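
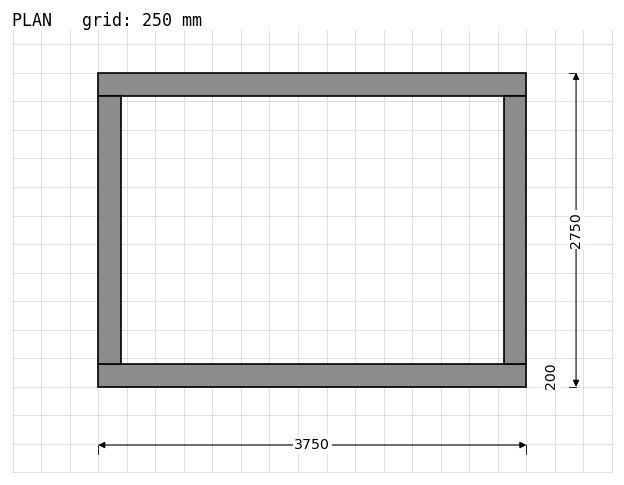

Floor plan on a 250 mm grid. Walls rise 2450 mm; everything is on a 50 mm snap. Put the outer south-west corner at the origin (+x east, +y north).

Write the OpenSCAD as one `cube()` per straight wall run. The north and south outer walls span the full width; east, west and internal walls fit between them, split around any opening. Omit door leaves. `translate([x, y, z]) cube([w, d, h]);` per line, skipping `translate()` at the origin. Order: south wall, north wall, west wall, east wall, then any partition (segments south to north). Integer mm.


cube([3750, 200, 2450]);
translate([0, 2550, 0]) cube([3750, 200, 2450]);
translate([0, 200, 0]) cube([200, 2350, 2450]);
translate([3550, 200, 0]) cube([200, 2350, 2450]);


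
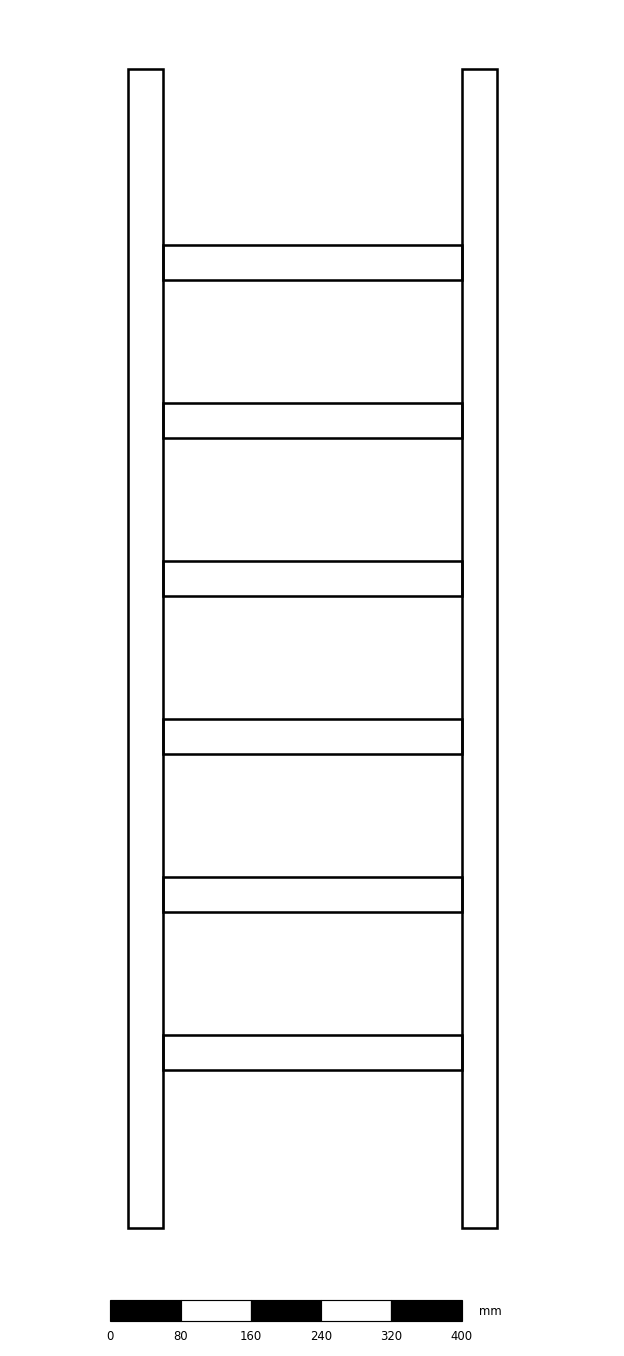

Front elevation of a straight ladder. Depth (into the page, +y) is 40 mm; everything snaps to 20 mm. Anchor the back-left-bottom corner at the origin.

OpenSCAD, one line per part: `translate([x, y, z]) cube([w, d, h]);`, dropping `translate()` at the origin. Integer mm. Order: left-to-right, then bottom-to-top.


cube([40, 40, 1320]);
translate([40, 0, 180]) cube([340, 40, 40]);
translate([40, 0, 360]) cube([340, 40, 40]);
translate([40, 0, 540]) cube([340, 40, 40]);
translate([40, 0, 720]) cube([340, 40, 40]);
translate([40, 0, 900]) cube([340, 40, 40]);
translate([40, 0, 1080]) cube([340, 40, 40]);
translate([380, 0, 0]) cube([40, 40, 1320]);


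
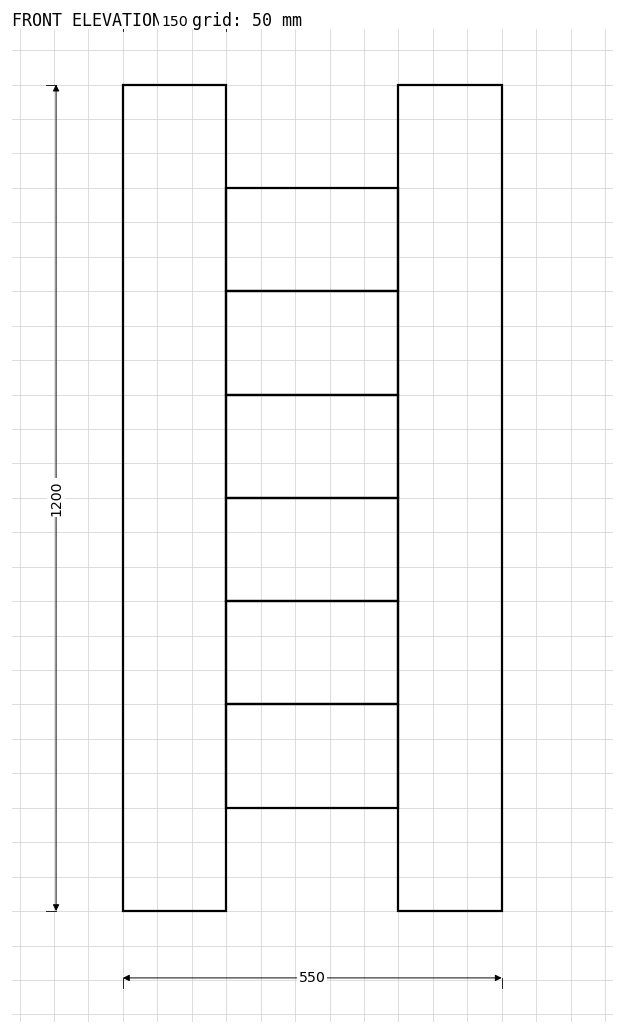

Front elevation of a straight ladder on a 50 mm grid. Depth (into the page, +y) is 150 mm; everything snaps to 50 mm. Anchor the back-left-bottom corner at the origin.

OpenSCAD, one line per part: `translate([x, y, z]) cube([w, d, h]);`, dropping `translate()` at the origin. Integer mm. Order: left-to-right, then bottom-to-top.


cube([150, 150, 1200]);
translate([150, 0, 150]) cube([250, 150, 150]);
translate([150, 0, 300]) cube([250, 150, 150]);
translate([150, 0, 450]) cube([250, 150, 150]);
translate([150, 0, 600]) cube([250, 150, 150]);
translate([150, 0, 750]) cube([250, 150, 150]);
translate([150, 0, 900]) cube([250, 150, 150]);
translate([400, 0, 0]) cube([150, 150, 1200]);


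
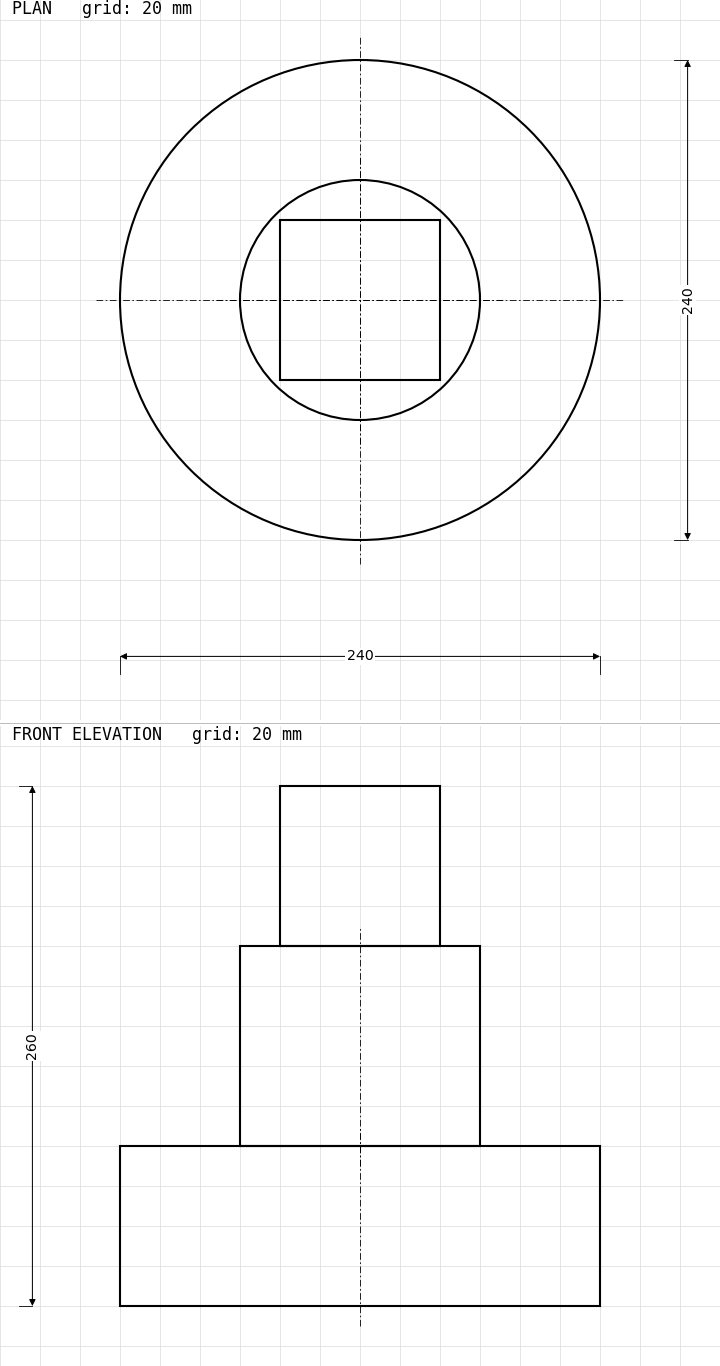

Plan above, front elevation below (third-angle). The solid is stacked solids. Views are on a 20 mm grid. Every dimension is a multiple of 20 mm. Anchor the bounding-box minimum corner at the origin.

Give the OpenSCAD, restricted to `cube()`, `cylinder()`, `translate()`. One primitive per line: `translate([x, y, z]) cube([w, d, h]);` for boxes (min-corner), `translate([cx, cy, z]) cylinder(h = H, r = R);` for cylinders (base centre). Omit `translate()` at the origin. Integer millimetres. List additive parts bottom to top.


translate([120, 120, 0]) cylinder(h = 80, r = 120);
translate([120, 120, 80]) cylinder(h = 100, r = 60);
translate([80, 80, 180]) cube([80, 80, 80]);


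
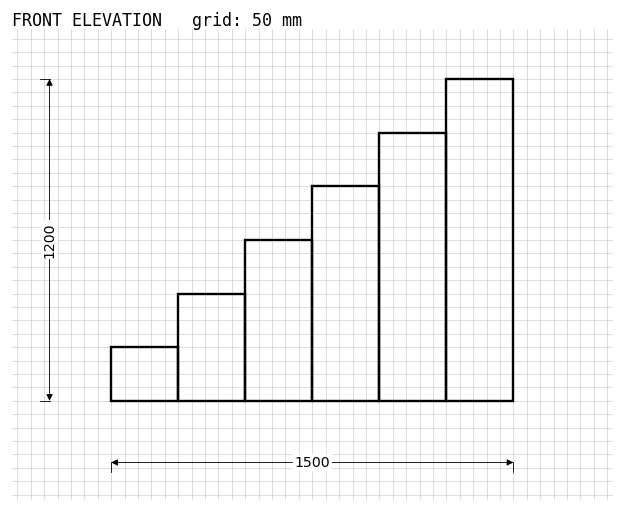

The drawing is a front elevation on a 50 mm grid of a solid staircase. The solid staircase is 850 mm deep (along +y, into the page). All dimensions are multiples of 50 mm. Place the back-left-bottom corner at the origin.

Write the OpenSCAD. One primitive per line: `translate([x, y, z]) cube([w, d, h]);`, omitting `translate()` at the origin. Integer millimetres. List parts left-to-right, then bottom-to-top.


cube([250, 850, 200]);
translate([250, 0, 0]) cube([250, 850, 400]);
translate([500, 0, 0]) cube([250, 850, 600]);
translate([750, 0, 0]) cube([250, 850, 800]);
translate([1000, 0, 0]) cube([250, 850, 1000]);
translate([1250, 0, 0]) cube([250, 850, 1200]);


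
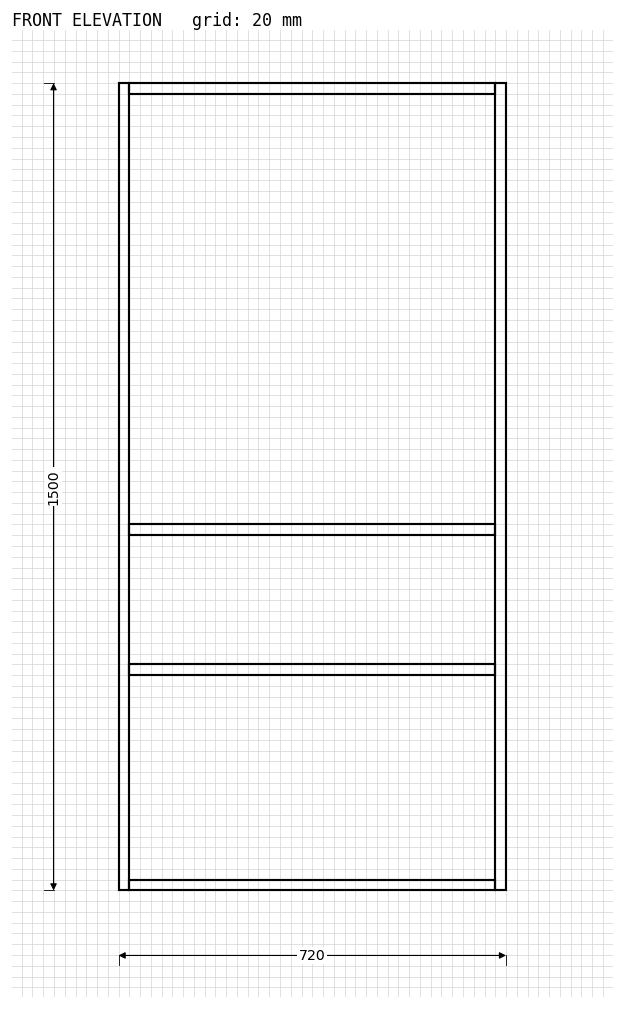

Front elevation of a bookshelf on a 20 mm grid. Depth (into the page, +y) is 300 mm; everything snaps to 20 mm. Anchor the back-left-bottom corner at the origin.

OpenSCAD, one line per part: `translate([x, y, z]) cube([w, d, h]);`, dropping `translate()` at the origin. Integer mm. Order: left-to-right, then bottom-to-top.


cube([20, 300, 1500]);
translate([20, 0, 0]) cube([680, 300, 20]);
translate([20, 0, 400]) cube([680, 300, 20]);
translate([20, 0, 660]) cube([680, 300, 20]);
translate([20, 0, 1480]) cube([680, 300, 20]);
translate([700, 0, 0]) cube([20, 300, 1500]);


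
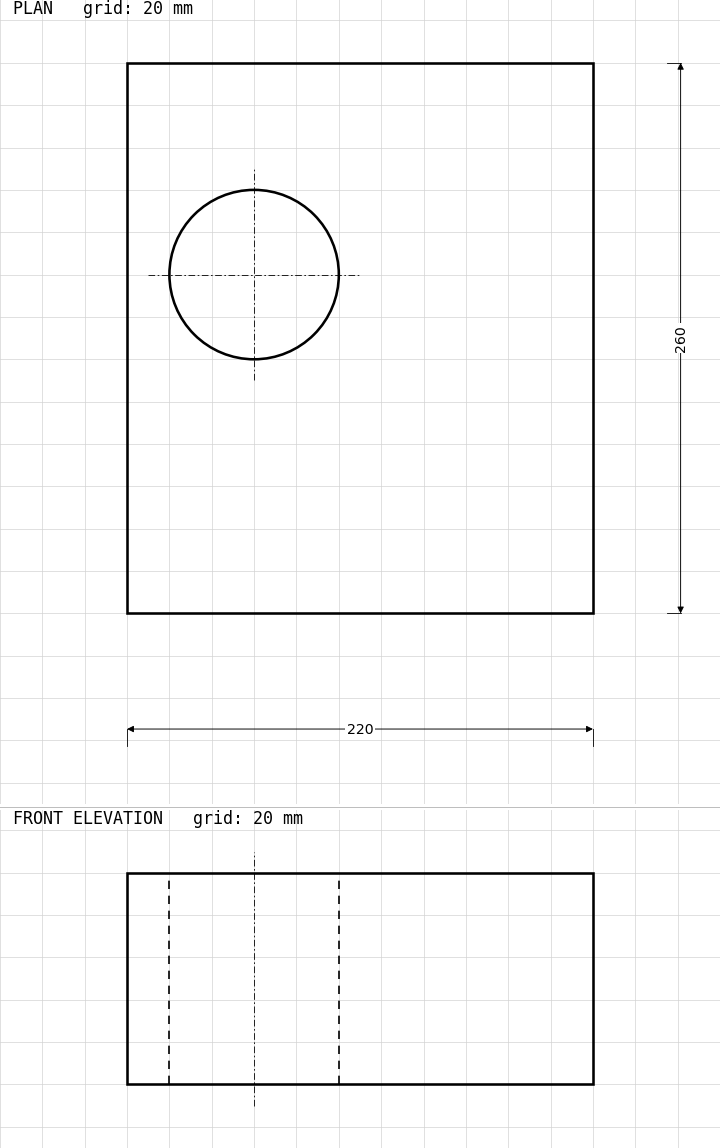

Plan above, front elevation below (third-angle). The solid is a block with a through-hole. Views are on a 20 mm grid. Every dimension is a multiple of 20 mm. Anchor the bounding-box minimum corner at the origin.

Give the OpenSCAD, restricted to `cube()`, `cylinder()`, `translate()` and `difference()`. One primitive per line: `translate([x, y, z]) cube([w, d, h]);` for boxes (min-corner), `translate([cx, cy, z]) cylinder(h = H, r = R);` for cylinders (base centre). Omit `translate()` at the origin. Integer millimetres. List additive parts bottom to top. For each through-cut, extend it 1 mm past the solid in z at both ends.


difference() {
  cube([220, 260, 100]);
  translate([60, 160, -1]) cylinder(h = 102, r = 40);
}


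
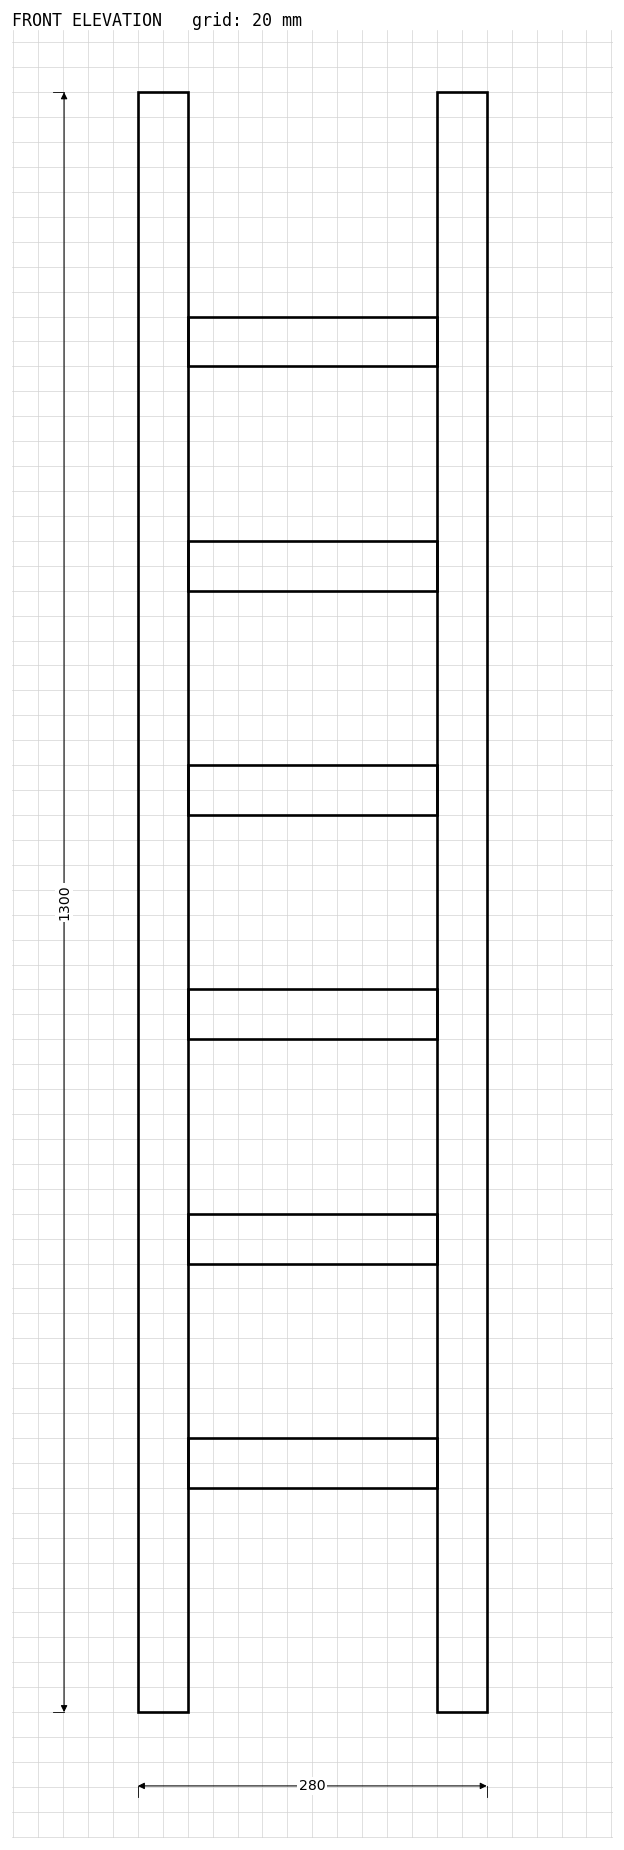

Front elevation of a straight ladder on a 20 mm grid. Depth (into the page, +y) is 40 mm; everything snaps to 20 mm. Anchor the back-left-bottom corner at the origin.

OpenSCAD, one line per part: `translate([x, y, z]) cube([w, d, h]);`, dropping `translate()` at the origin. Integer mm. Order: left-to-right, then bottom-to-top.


cube([40, 40, 1300]);
translate([40, 0, 180]) cube([200, 40, 40]);
translate([40, 0, 360]) cube([200, 40, 40]);
translate([40, 0, 540]) cube([200, 40, 40]);
translate([40, 0, 720]) cube([200, 40, 40]);
translate([40, 0, 900]) cube([200, 40, 40]);
translate([40, 0, 1080]) cube([200, 40, 40]);
translate([240, 0, 0]) cube([40, 40, 1300]);


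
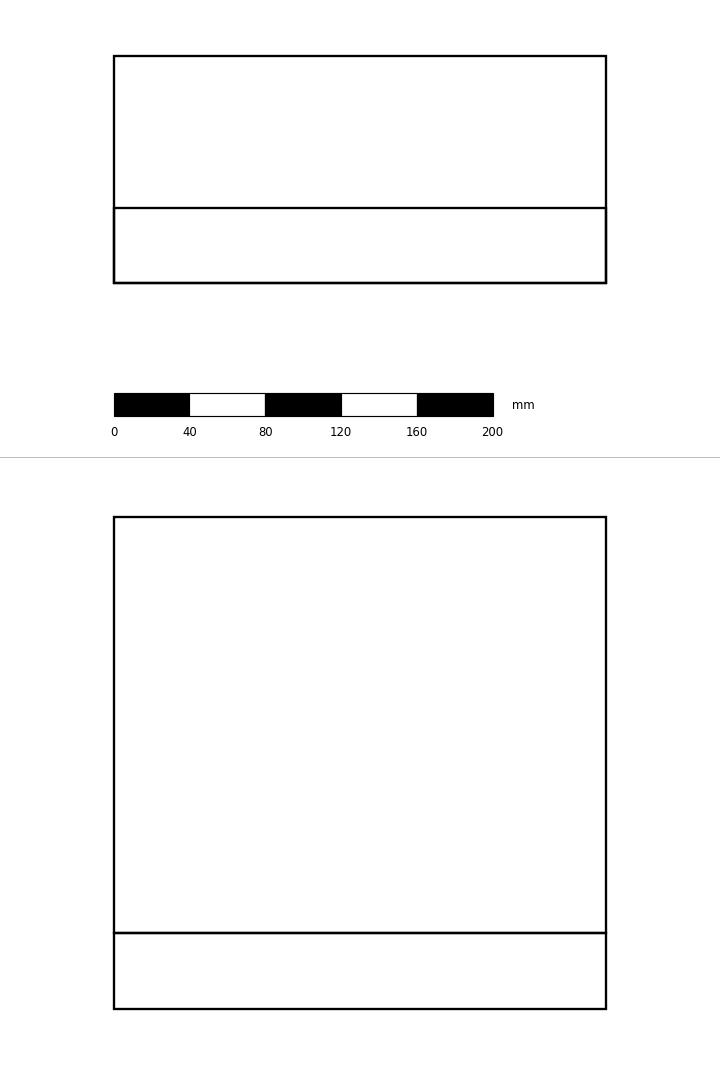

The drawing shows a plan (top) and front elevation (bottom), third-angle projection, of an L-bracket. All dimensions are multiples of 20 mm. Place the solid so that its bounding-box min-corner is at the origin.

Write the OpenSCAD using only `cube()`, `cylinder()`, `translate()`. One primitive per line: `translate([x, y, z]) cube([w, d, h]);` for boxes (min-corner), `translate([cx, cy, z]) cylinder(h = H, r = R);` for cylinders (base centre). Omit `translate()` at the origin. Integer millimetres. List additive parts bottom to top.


cube([260, 120, 40]);
translate([0, 0, 40]) cube([260, 40, 220]);


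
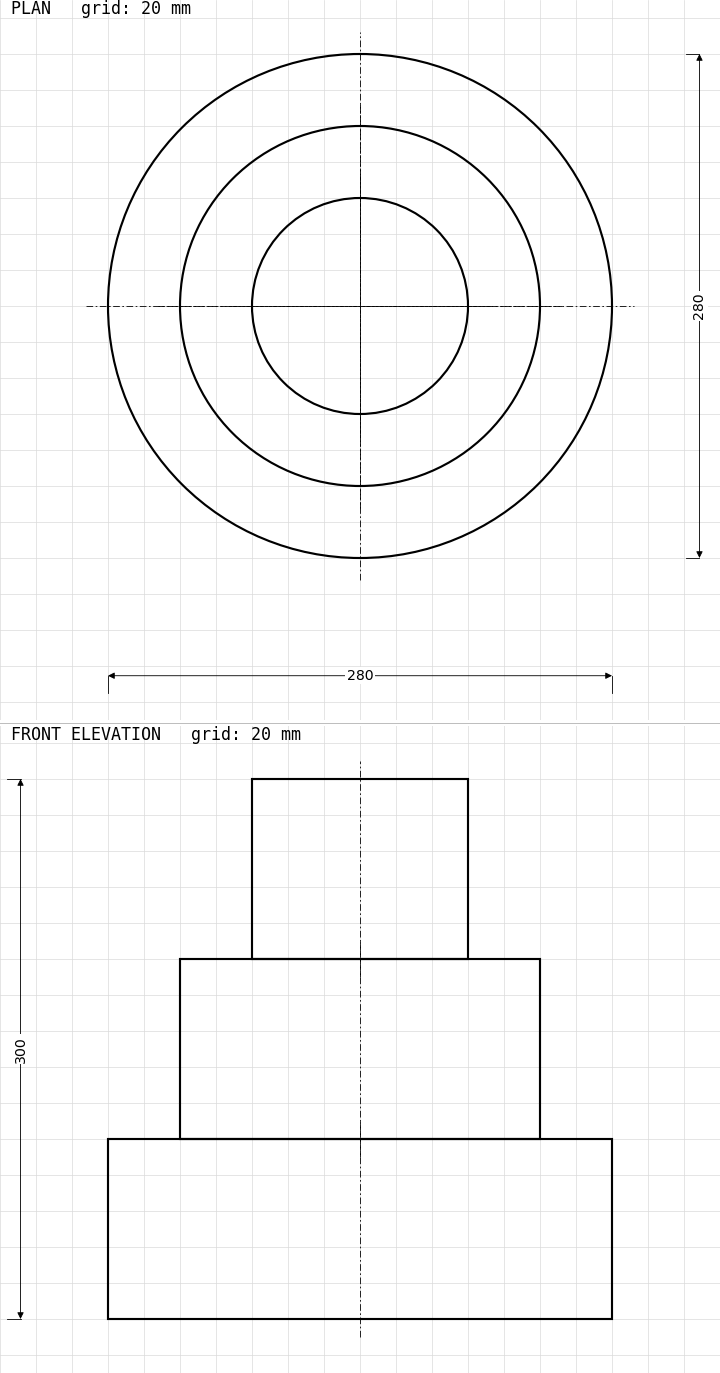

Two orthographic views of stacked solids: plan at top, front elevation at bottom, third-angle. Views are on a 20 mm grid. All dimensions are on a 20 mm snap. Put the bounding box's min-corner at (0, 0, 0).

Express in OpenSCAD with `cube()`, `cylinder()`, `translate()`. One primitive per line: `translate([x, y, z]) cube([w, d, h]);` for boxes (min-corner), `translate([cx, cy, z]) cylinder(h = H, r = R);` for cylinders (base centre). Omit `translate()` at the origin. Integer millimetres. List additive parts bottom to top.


translate([140, 140, 0]) cylinder(h = 100, r = 140);
translate([140, 140, 100]) cylinder(h = 100, r = 100);
translate([140, 140, 200]) cylinder(h = 100, r = 60);


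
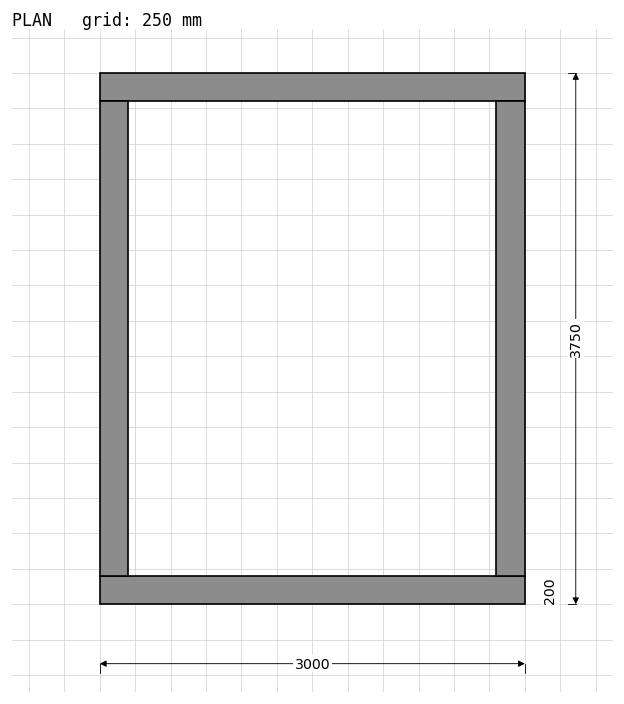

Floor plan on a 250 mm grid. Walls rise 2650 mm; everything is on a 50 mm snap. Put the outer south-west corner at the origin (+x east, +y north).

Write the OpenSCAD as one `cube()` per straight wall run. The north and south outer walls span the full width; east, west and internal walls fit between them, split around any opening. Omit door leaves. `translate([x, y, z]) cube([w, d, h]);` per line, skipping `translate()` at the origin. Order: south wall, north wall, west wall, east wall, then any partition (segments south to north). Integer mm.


cube([3000, 200, 2650]);
translate([0, 3550, 0]) cube([3000, 200, 2650]);
translate([0, 200, 0]) cube([200, 3350, 2650]);
translate([2800, 200, 0]) cube([200, 3350, 2650]);


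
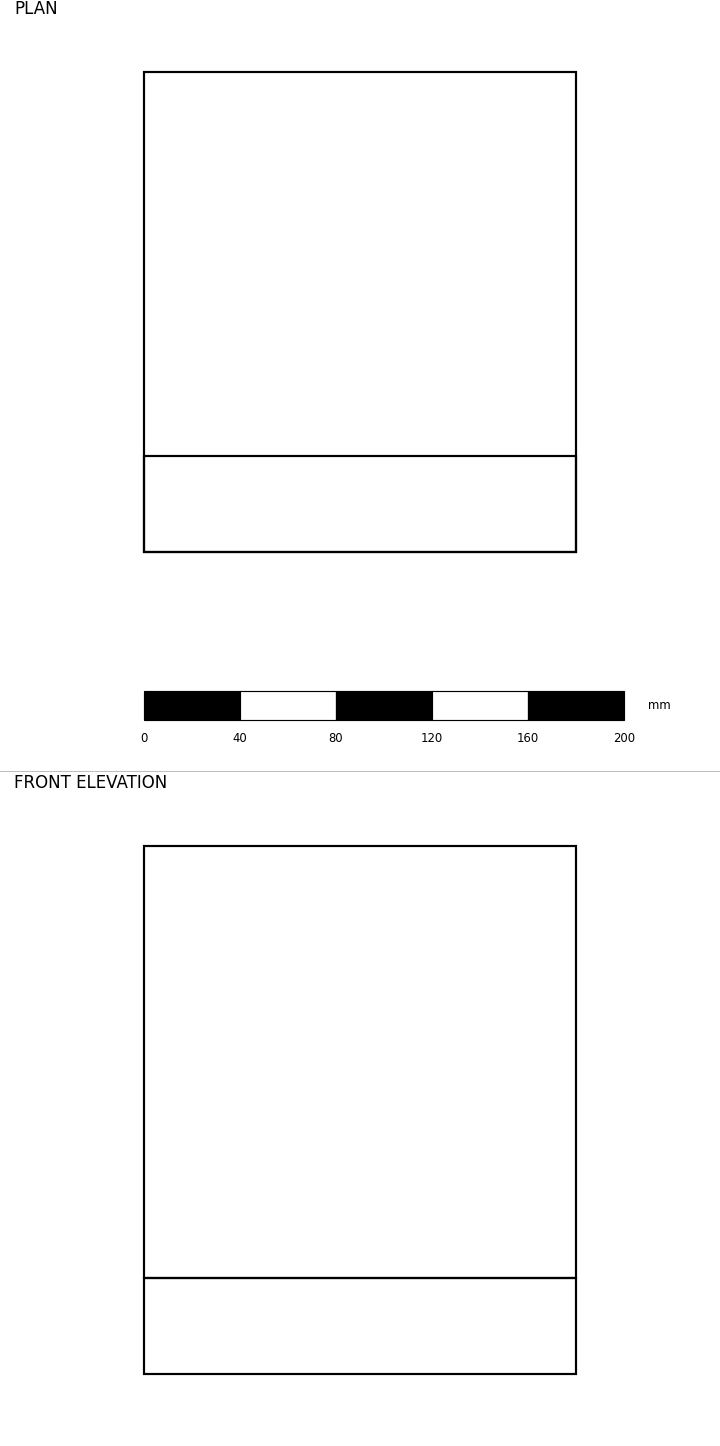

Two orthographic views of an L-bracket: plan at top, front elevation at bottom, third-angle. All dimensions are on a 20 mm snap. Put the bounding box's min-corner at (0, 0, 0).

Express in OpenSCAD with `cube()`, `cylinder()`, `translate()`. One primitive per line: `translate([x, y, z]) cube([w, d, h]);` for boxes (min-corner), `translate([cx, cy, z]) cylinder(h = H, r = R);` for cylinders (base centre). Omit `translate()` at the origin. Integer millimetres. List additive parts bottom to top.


cube([180, 200, 40]);
translate([0, 0, 40]) cube([180, 40, 180]);


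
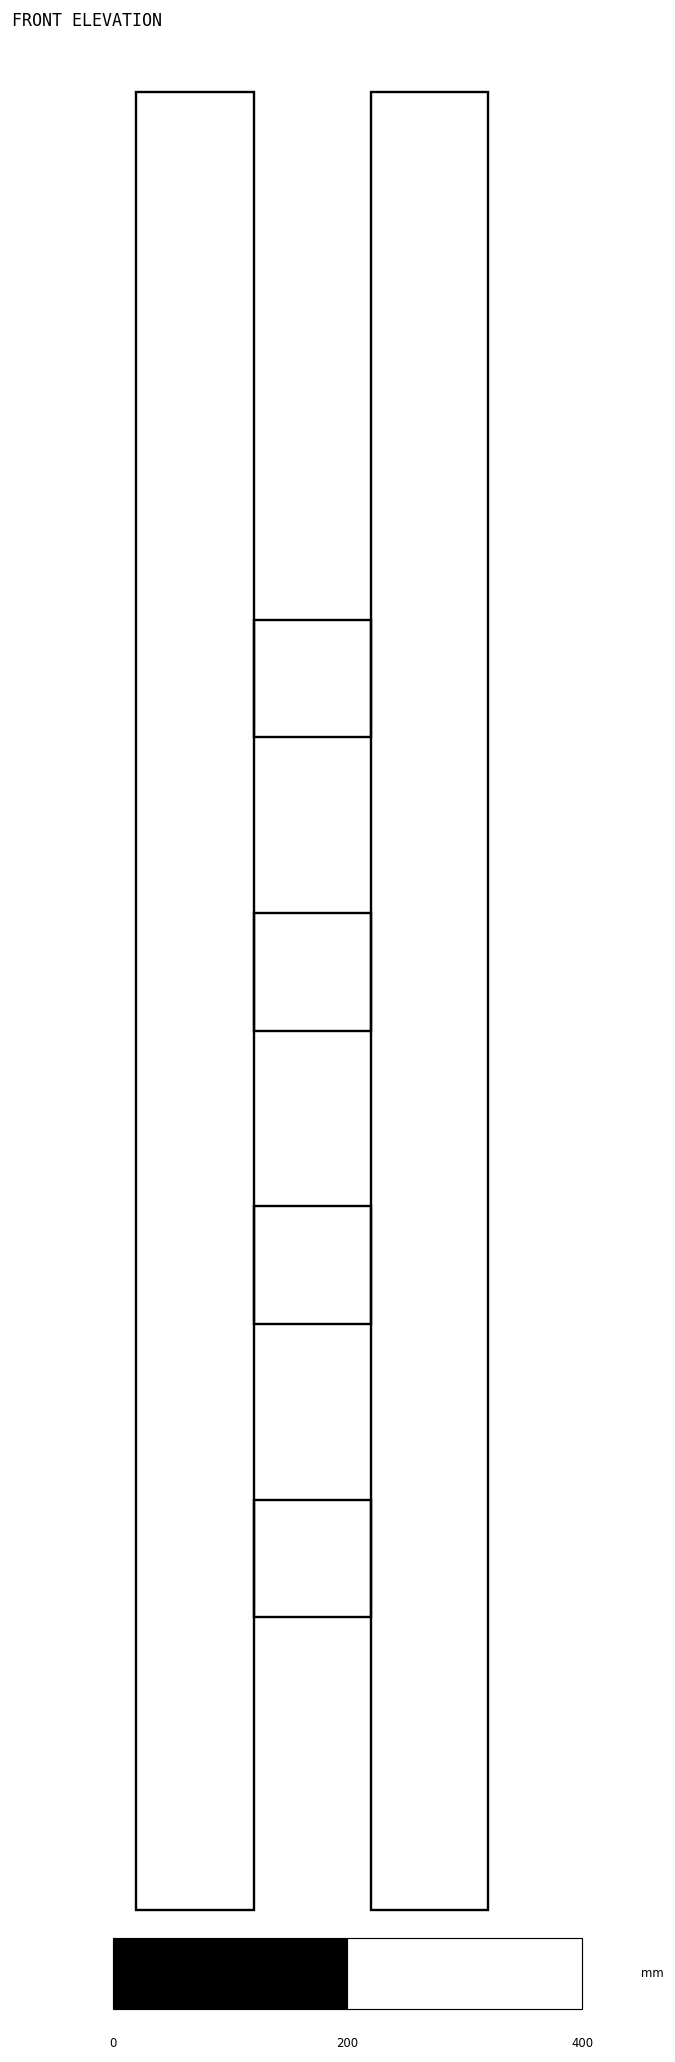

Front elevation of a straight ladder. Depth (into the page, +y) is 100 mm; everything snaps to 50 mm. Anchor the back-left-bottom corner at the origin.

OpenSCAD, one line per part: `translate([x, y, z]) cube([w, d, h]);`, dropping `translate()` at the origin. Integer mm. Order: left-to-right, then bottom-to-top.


cube([100, 100, 1550]);
translate([100, 0, 250]) cube([100, 100, 100]);
translate([100, 0, 500]) cube([100, 100, 100]);
translate([100, 0, 750]) cube([100, 100, 100]);
translate([100, 0, 1000]) cube([100, 100, 100]);
translate([200, 0, 0]) cube([100, 100, 1550]);


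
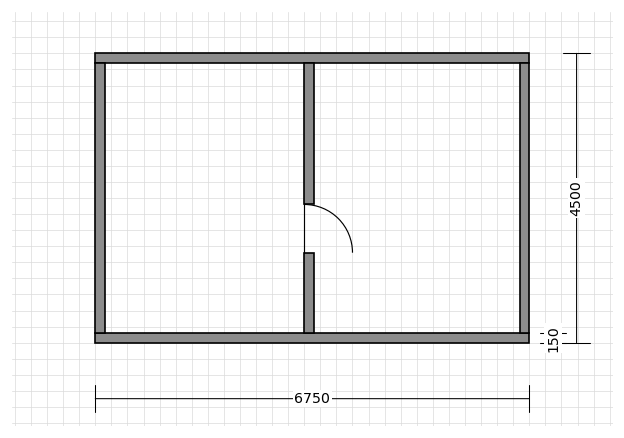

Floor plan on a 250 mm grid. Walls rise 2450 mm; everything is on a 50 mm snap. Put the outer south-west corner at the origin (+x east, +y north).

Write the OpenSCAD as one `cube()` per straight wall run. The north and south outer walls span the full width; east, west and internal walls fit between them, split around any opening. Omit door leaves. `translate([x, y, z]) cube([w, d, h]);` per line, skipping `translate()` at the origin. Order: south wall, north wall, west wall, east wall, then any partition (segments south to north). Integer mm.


cube([6750, 150, 2450]);
translate([0, 4350, 0]) cube([6750, 150, 2450]);
translate([0, 150, 0]) cube([150, 4200, 2450]);
translate([6600, 150, 0]) cube([150, 4200, 2450]);
translate([3250, 150, 0]) cube([150, 1250, 2450]);
translate([3250, 2150, 0]) cube([150, 2200, 2450]);


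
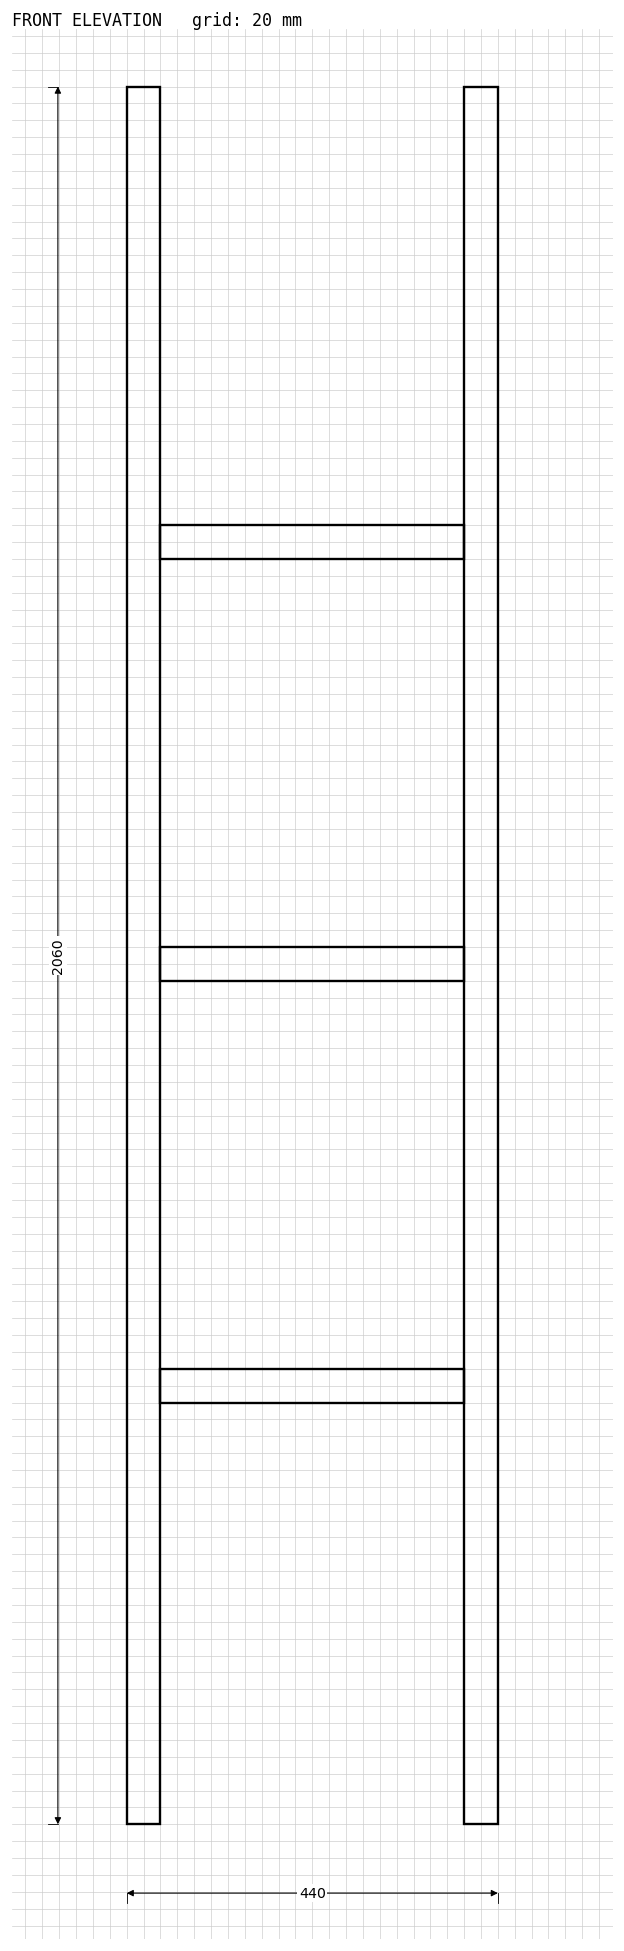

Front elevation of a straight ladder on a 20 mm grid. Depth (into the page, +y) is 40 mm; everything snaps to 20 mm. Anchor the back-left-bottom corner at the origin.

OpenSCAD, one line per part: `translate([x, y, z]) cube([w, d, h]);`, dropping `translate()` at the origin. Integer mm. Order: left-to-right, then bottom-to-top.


cube([40, 40, 2060]);
translate([40, 0, 500]) cube([360, 40, 40]);
translate([40, 0, 1000]) cube([360, 40, 40]);
translate([40, 0, 1500]) cube([360, 40, 40]);
translate([400, 0, 0]) cube([40, 40, 2060]);


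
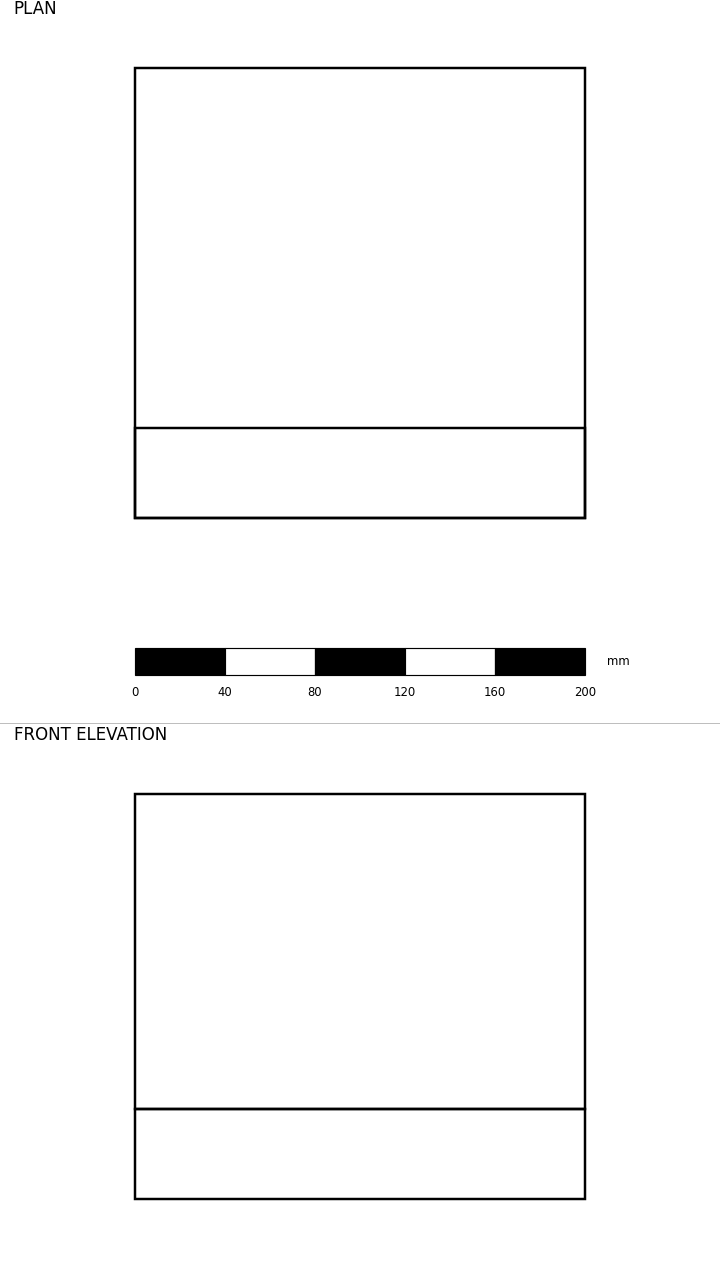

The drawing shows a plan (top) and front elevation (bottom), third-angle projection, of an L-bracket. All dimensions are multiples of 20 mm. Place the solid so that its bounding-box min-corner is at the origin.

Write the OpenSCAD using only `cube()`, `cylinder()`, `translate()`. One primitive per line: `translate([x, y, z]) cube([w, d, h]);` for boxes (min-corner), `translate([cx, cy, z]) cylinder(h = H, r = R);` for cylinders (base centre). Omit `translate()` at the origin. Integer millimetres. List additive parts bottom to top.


cube([200, 200, 40]);
translate([0, 0, 40]) cube([200, 40, 140]);


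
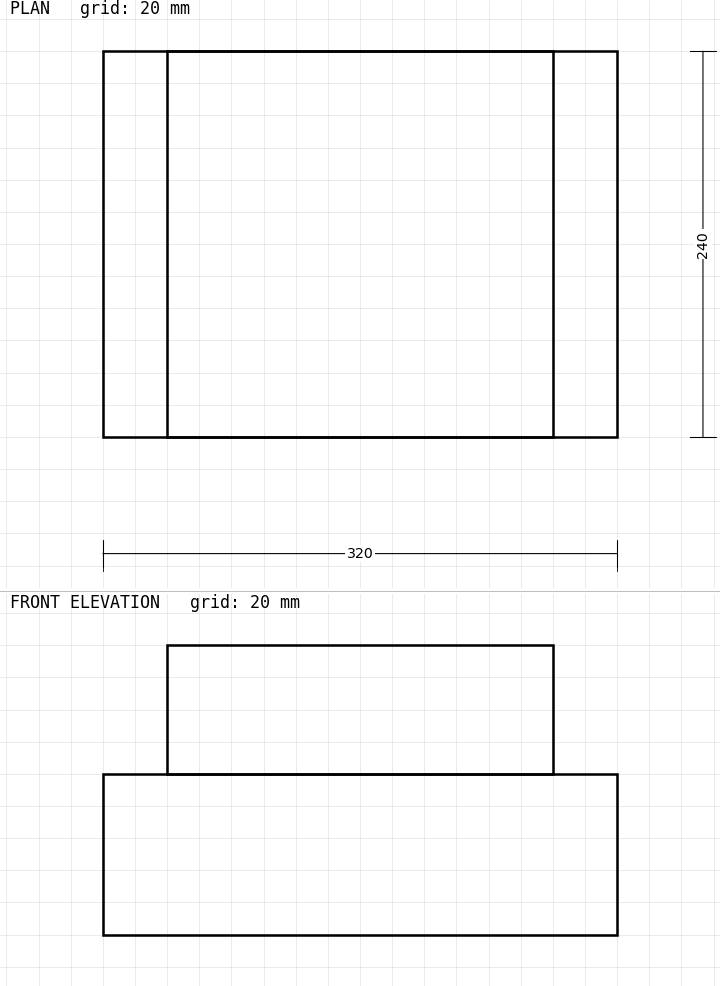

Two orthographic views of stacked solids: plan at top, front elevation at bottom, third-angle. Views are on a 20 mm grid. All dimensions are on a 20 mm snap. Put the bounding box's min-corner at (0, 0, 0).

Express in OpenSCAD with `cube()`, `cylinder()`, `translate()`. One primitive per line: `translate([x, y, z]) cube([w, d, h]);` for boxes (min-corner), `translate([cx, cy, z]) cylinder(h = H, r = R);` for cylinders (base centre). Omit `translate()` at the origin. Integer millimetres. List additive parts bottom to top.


cube([320, 240, 100]);
translate([40, 0, 100]) cube([240, 240, 80]);


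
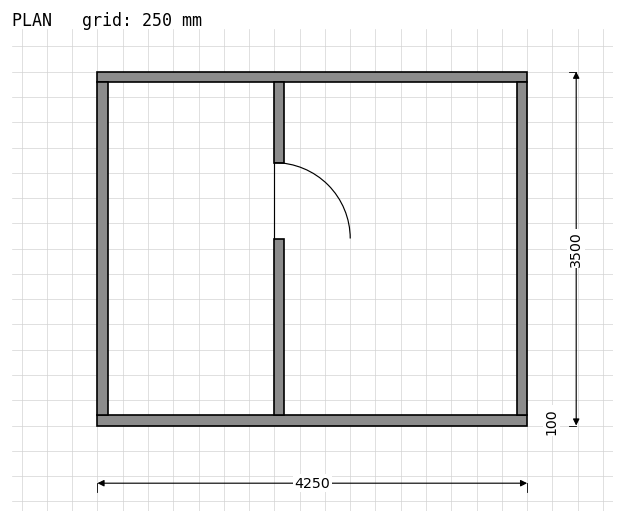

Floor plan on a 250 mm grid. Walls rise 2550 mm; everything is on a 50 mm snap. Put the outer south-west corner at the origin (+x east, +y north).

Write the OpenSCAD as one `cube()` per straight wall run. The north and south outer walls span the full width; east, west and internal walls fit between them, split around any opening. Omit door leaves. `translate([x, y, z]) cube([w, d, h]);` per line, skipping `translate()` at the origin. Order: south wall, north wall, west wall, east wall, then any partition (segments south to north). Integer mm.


cube([4250, 100, 2550]);
translate([0, 3400, 0]) cube([4250, 100, 2550]);
translate([0, 100, 0]) cube([100, 3300, 2550]);
translate([4150, 100, 0]) cube([100, 3300, 2550]);
translate([1750, 100, 0]) cube([100, 1750, 2550]);
translate([1750, 2600, 0]) cube([100, 800, 2550]);


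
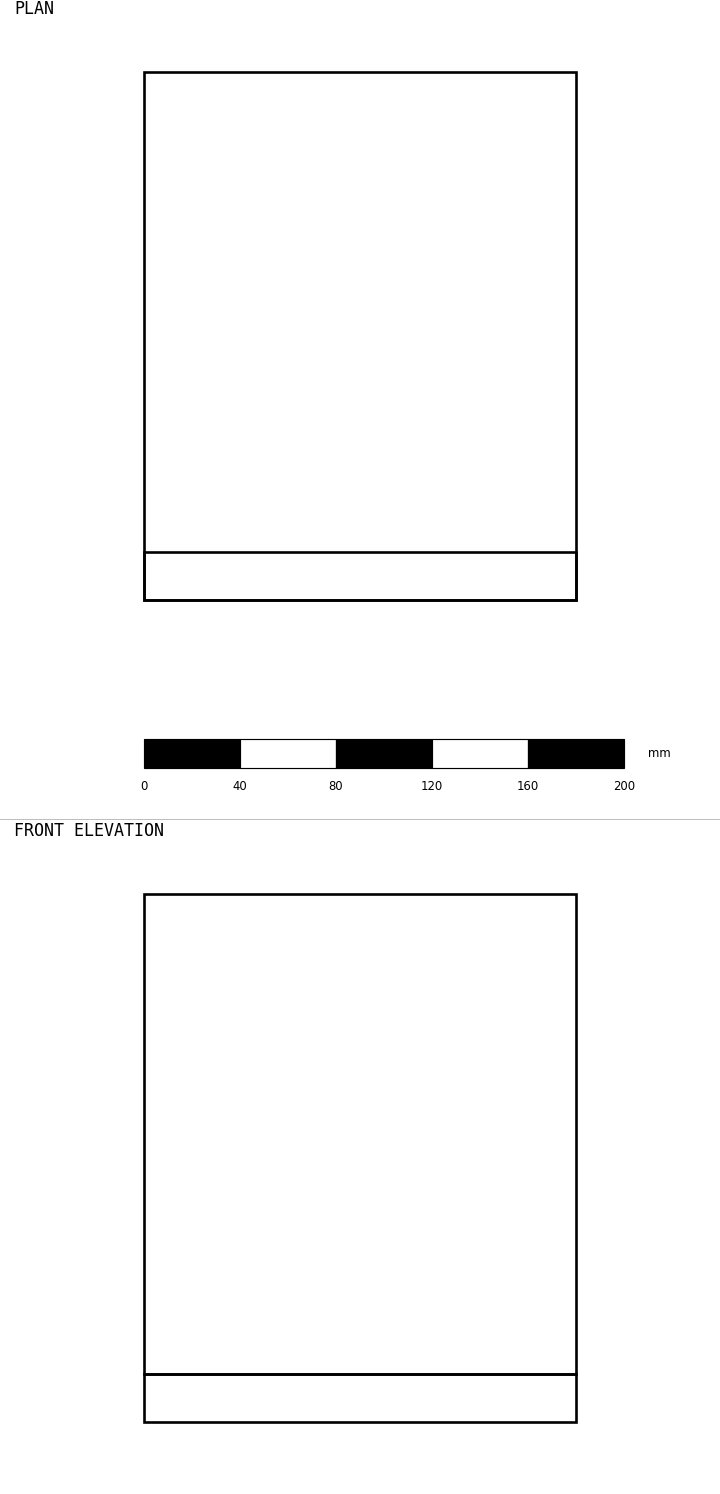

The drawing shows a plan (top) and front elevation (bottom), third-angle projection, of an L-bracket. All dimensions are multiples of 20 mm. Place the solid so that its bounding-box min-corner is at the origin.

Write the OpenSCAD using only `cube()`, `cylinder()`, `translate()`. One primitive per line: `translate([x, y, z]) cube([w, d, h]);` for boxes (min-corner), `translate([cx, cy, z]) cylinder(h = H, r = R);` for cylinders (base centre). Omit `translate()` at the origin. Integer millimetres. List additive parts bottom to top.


cube([180, 220, 20]);
translate([0, 0, 20]) cube([180, 20, 200]);


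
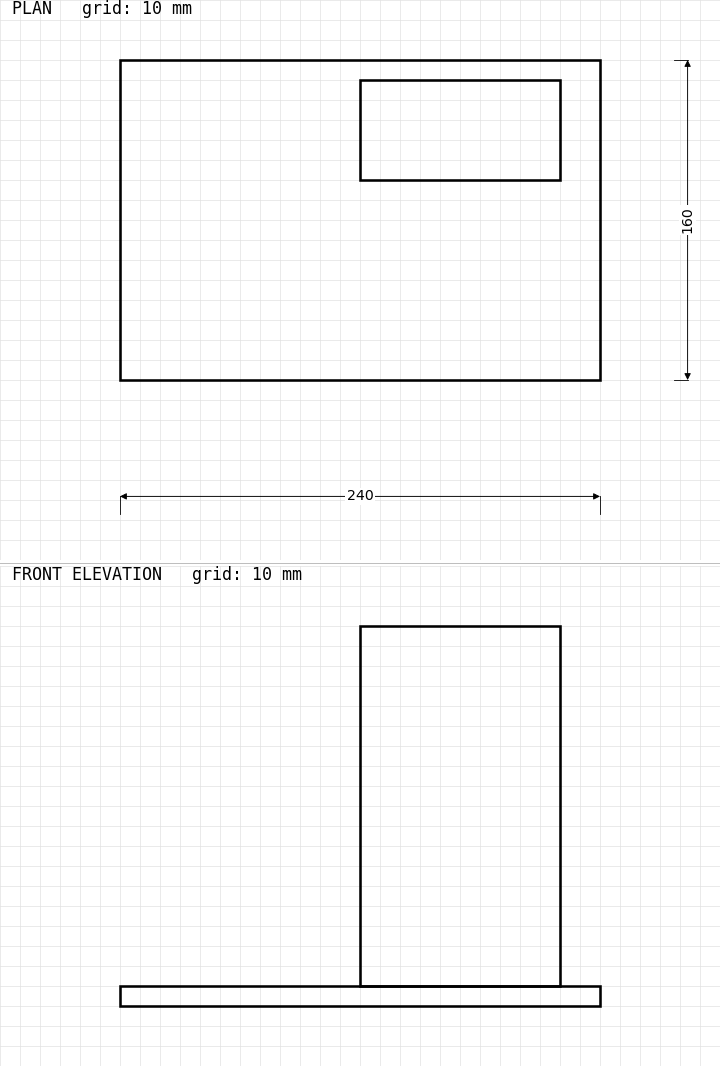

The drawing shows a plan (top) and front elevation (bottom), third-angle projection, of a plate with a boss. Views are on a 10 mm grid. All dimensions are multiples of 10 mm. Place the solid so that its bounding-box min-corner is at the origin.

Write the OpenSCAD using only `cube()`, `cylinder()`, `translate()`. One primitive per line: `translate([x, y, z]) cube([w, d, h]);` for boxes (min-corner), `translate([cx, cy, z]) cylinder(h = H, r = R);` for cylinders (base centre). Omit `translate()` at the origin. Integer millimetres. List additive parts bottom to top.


cube([240, 160, 10]);
translate([120, 100, 10]) cube([100, 50, 180]);


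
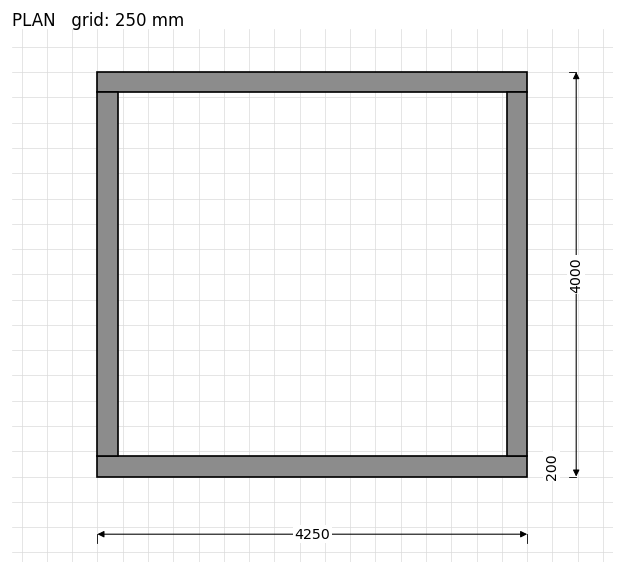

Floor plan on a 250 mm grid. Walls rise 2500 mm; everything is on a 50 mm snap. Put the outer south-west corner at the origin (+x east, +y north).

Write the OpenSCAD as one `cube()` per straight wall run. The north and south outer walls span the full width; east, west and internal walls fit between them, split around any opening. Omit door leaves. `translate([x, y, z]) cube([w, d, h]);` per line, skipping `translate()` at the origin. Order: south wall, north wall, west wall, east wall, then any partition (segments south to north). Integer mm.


cube([4250, 200, 2500]);
translate([0, 3800, 0]) cube([4250, 200, 2500]);
translate([0, 200, 0]) cube([200, 3600, 2500]);
translate([4050, 200, 0]) cube([200, 3600, 2500]);


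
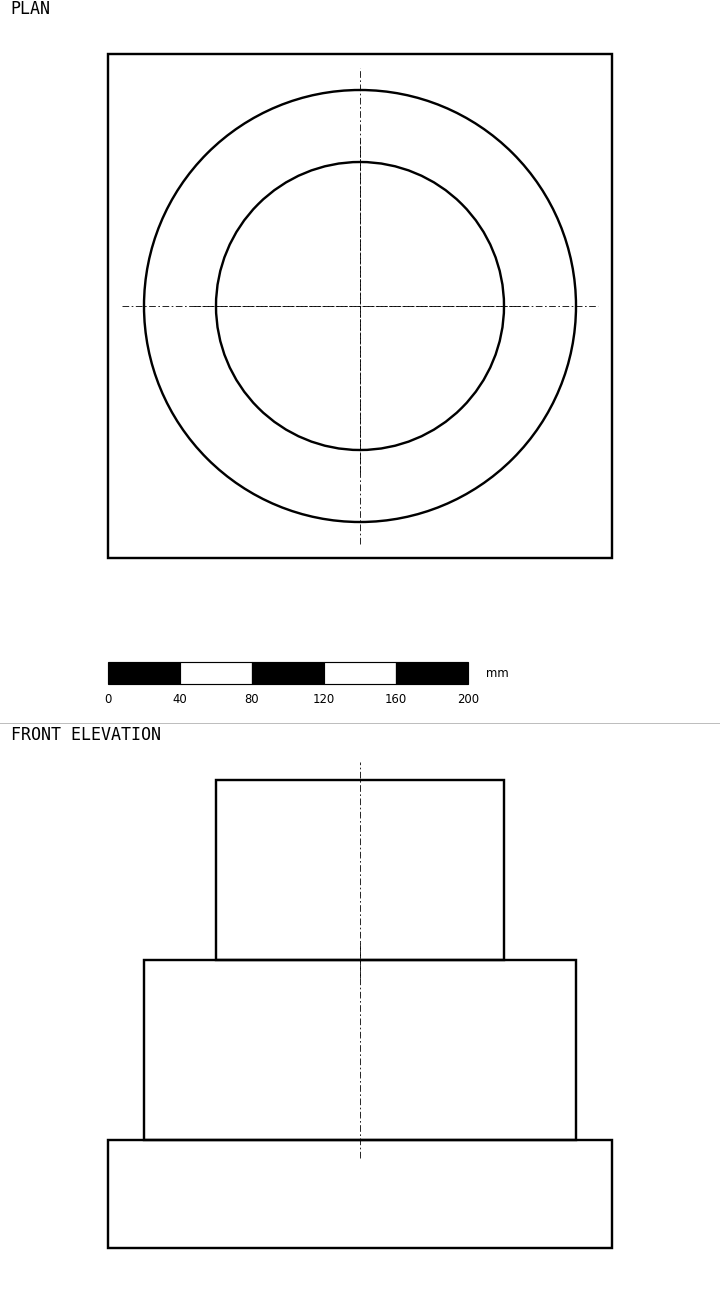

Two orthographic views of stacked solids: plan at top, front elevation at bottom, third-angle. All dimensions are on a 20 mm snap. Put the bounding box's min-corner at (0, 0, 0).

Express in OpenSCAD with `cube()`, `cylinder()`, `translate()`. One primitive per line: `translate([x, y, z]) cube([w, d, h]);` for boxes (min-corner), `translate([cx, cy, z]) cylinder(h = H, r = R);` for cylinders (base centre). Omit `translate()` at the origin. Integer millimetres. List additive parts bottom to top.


cube([280, 280, 60]);
translate([140, 140, 60]) cylinder(h = 100, r = 120);
translate([140, 140, 160]) cylinder(h = 100, r = 80);


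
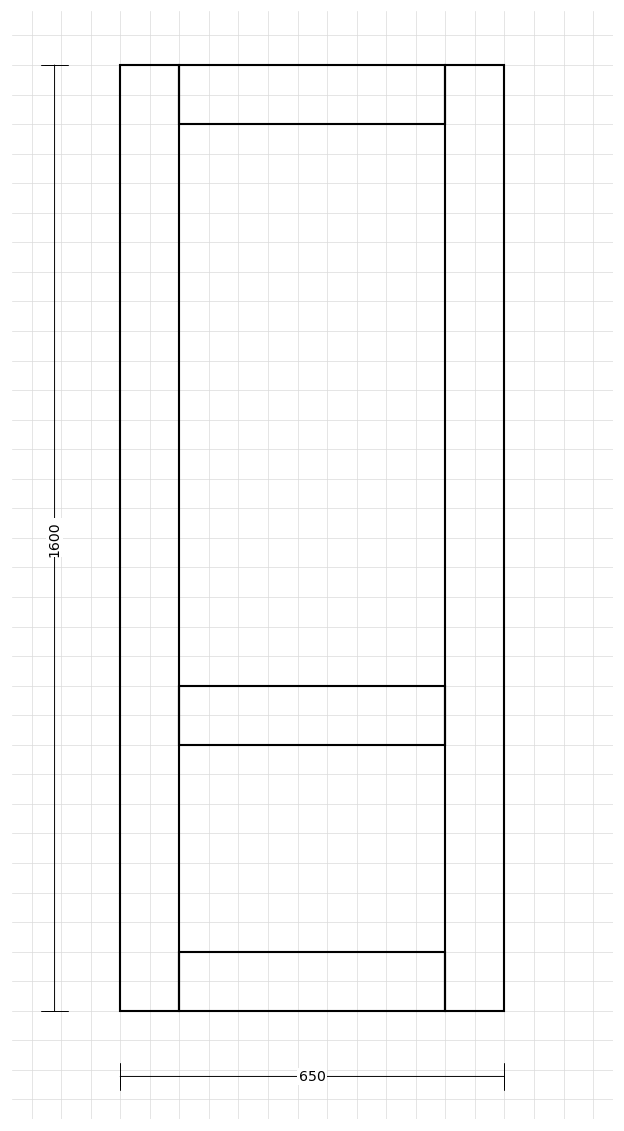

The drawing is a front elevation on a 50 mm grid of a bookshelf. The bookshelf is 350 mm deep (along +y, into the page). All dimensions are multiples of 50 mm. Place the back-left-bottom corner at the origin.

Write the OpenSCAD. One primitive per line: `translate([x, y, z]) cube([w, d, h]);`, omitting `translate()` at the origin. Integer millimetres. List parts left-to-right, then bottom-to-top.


cube([100, 350, 1600]);
translate([100, 0, 0]) cube([450, 350, 100]);
translate([100, 0, 450]) cube([450, 350, 100]);
translate([100, 0, 1500]) cube([450, 350, 100]);
translate([550, 0, 0]) cube([100, 350, 1600]);


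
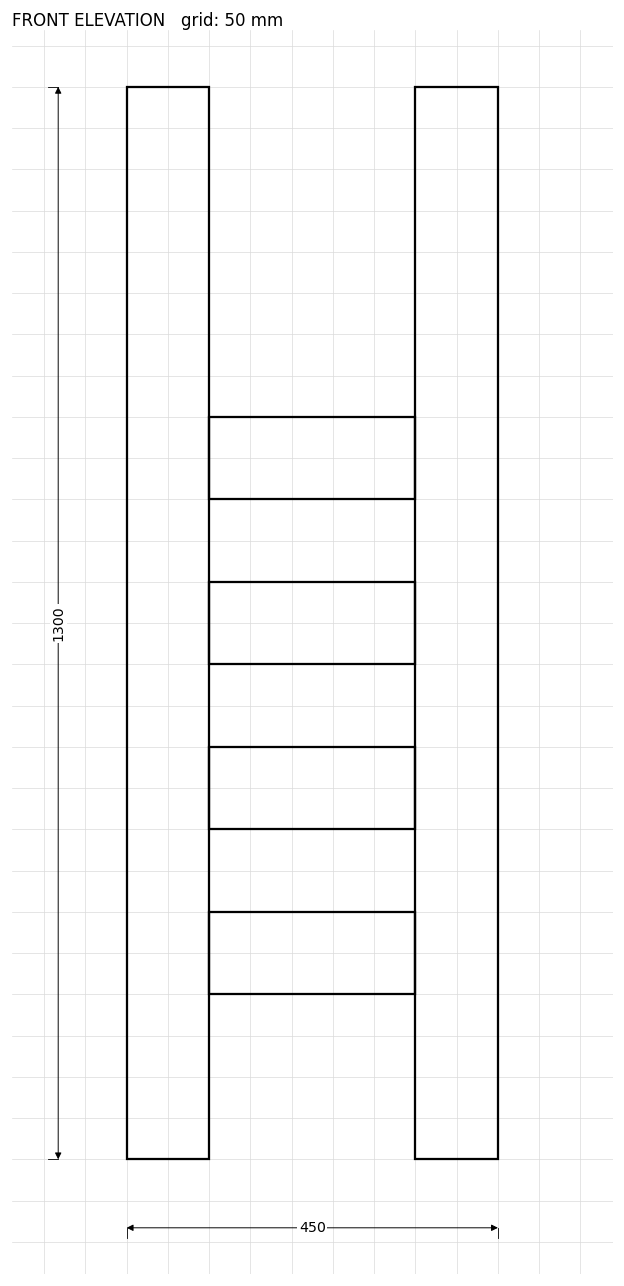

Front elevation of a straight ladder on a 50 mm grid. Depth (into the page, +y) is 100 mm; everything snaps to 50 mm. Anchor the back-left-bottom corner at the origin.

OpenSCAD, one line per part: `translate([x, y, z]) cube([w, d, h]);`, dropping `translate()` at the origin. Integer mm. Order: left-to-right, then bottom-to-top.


cube([100, 100, 1300]);
translate([100, 0, 200]) cube([250, 100, 100]);
translate([100, 0, 400]) cube([250, 100, 100]);
translate([100, 0, 600]) cube([250, 100, 100]);
translate([100, 0, 800]) cube([250, 100, 100]);
translate([350, 0, 0]) cube([100, 100, 1300]);


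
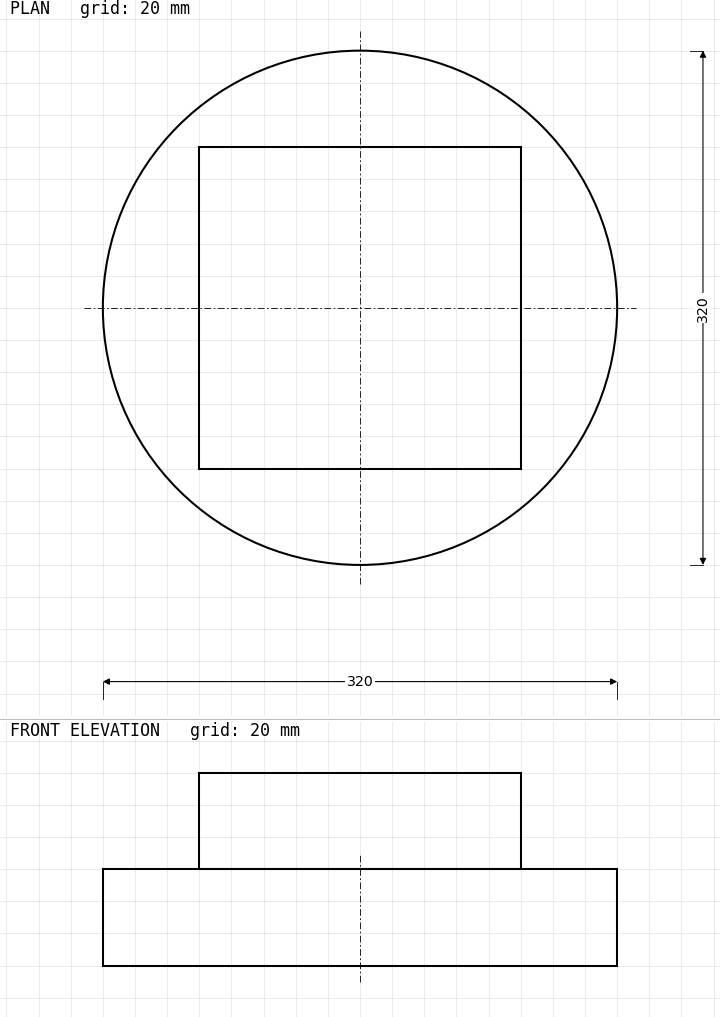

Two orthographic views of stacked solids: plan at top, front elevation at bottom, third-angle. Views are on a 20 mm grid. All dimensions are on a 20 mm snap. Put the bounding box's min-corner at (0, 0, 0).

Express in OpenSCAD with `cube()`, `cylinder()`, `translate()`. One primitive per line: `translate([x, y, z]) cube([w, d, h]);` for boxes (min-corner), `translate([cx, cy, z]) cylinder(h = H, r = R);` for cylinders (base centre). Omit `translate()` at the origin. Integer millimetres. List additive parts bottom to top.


translate([160, 160, 0]) cylinder(h = 60, r = 160);
translate([60, 60, 60]) cube([200, 200, 60]);


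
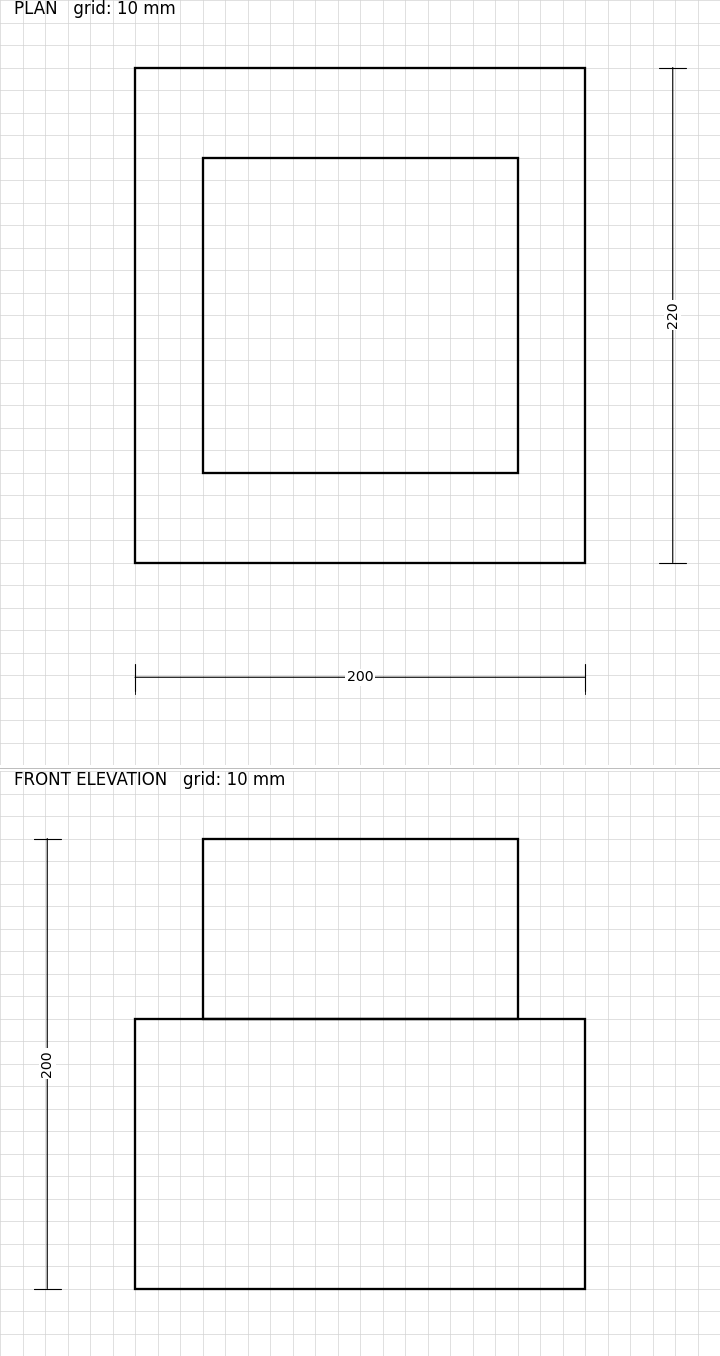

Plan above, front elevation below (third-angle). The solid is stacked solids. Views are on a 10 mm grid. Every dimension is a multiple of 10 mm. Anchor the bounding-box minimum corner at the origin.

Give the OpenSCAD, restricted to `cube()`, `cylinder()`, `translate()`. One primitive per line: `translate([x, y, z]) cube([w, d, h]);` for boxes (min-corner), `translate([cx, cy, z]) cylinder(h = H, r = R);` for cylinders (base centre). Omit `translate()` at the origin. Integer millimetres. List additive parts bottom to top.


cube([200, 220, 120]);
translate([30, 40, 120]) cube([140, 140, 80]);


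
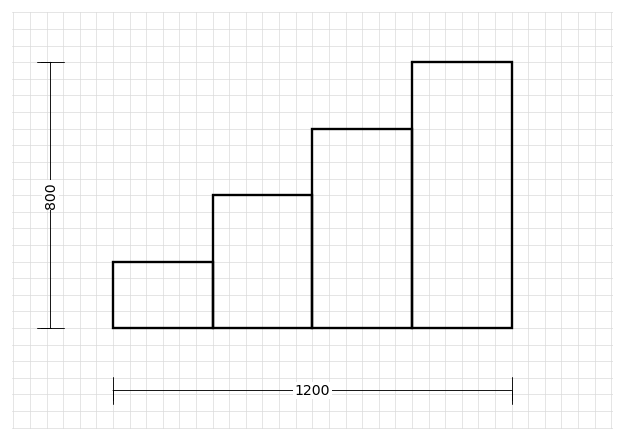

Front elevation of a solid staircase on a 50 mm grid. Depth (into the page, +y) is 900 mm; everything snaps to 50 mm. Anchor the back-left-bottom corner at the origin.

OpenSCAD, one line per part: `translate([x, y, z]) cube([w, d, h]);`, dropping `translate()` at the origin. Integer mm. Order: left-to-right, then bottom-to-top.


cube([300, 900, 200]);
translate([300, 0, 0]) cube([300, 900, 400]);
translate([600, 0, 0]) cube([300, 900, 600]);
translate([900, 0, 0]) cube([300, 900, 800]);


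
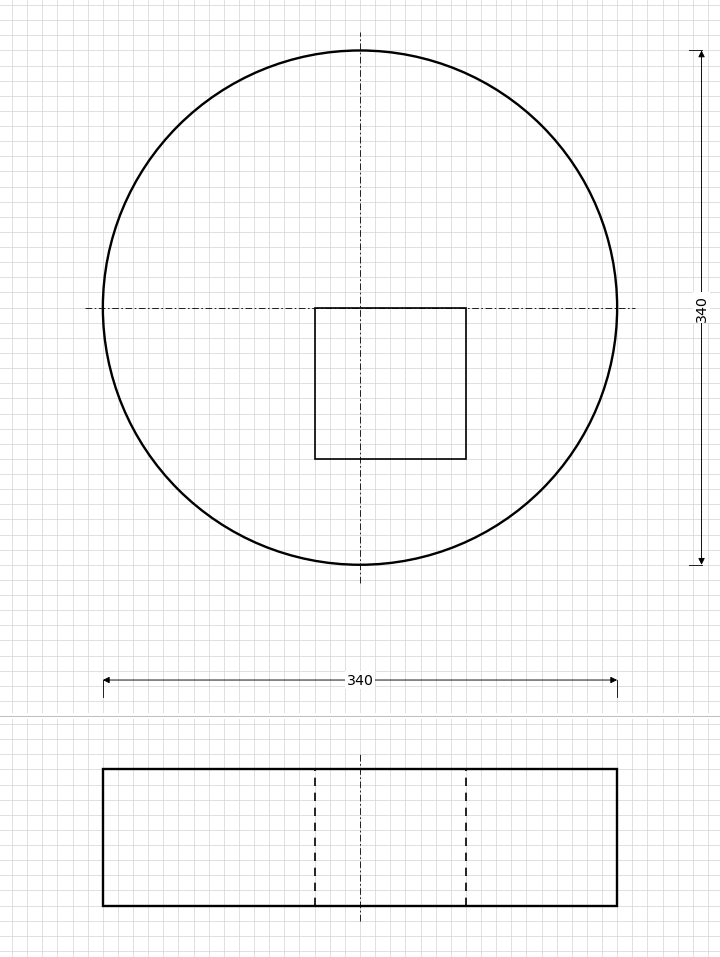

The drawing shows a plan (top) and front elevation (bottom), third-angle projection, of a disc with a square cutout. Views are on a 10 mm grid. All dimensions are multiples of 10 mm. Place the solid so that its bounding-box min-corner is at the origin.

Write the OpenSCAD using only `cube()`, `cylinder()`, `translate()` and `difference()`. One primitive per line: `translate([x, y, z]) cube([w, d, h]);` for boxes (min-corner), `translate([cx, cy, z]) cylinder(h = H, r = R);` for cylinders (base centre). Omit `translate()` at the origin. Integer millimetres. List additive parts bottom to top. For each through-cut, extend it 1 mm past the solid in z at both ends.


difference() {
  translate([170, 170, 0]) cylinder(h = 90, r = 170);
  translate([140, 70, -1]) cube([100, 100, 92]);
}


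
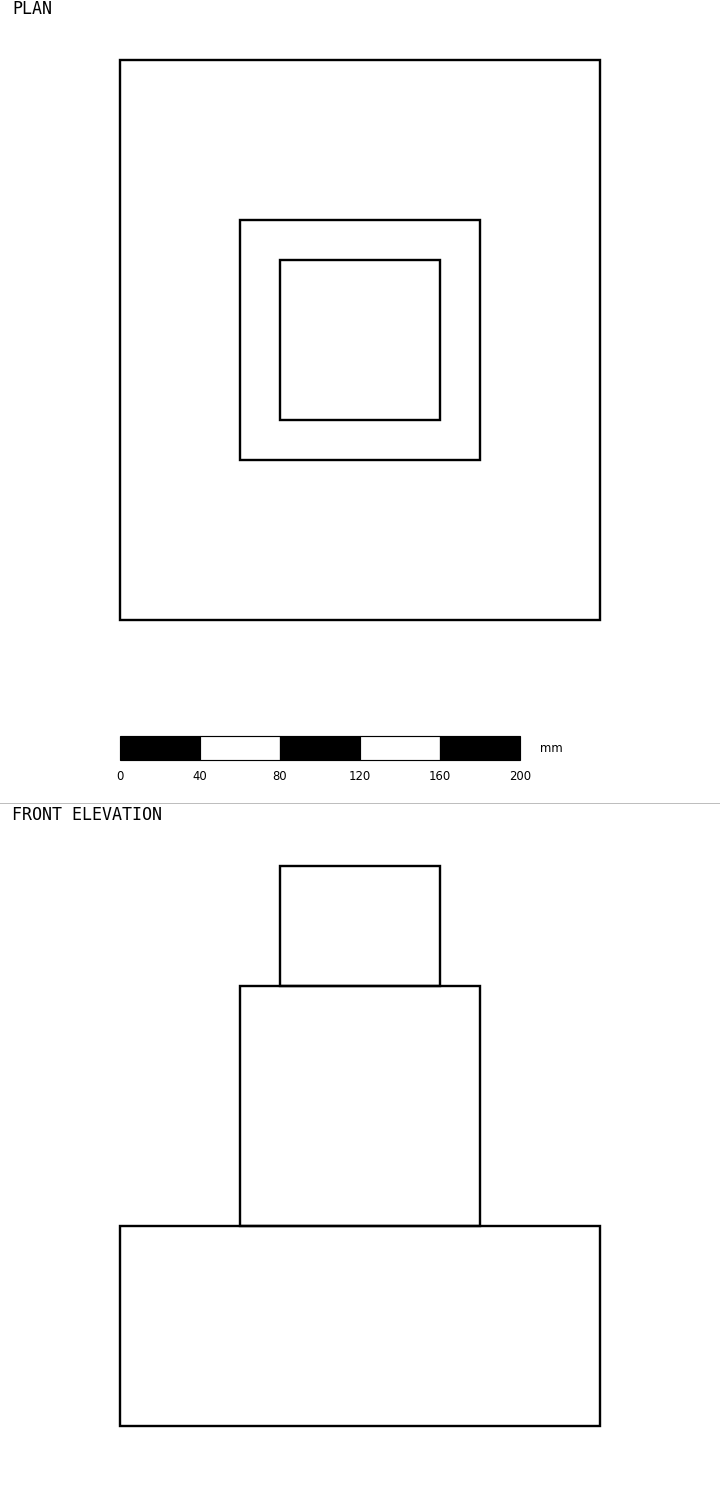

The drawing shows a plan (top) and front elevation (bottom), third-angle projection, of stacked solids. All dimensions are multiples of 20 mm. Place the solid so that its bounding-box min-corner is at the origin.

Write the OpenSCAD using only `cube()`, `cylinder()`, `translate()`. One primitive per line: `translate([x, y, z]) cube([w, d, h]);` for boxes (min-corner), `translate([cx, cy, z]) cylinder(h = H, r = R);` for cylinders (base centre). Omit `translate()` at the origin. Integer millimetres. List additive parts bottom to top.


cube([240, 280, 100]);
translate([60, 80, 100]) cube([120, 120, 120]);
translate([80, 100, 220]) cube([80, 80, 60]);


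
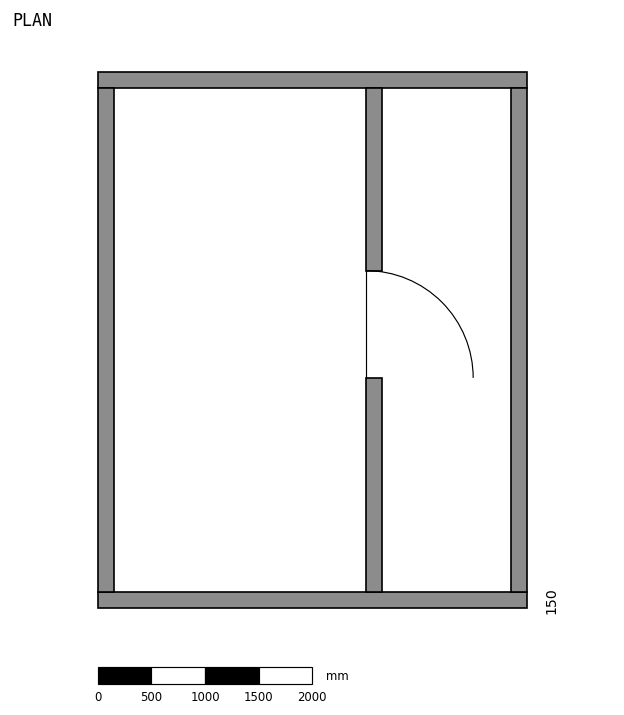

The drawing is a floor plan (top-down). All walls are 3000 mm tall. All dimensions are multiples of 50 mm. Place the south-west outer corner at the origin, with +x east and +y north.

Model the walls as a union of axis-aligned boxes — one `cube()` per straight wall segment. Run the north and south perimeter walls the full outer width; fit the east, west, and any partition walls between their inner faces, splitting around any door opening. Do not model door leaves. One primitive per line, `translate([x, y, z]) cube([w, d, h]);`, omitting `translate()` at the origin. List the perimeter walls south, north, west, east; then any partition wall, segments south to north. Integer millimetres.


cube([4000, 150, 3000]);
translate([0, 4850, 0]) cube([4000, 150, 3000]);
translate([0, 150, 0]) cube([150, 4700, 3000]);
translate([3850, 150, 0]) cube([150, 4700, 3000]);
translate([2500, 150, 0]) cube([150, 2000, 3000]);
translate([2500, 3150, 0]) cube([150, 1700, 3000]);


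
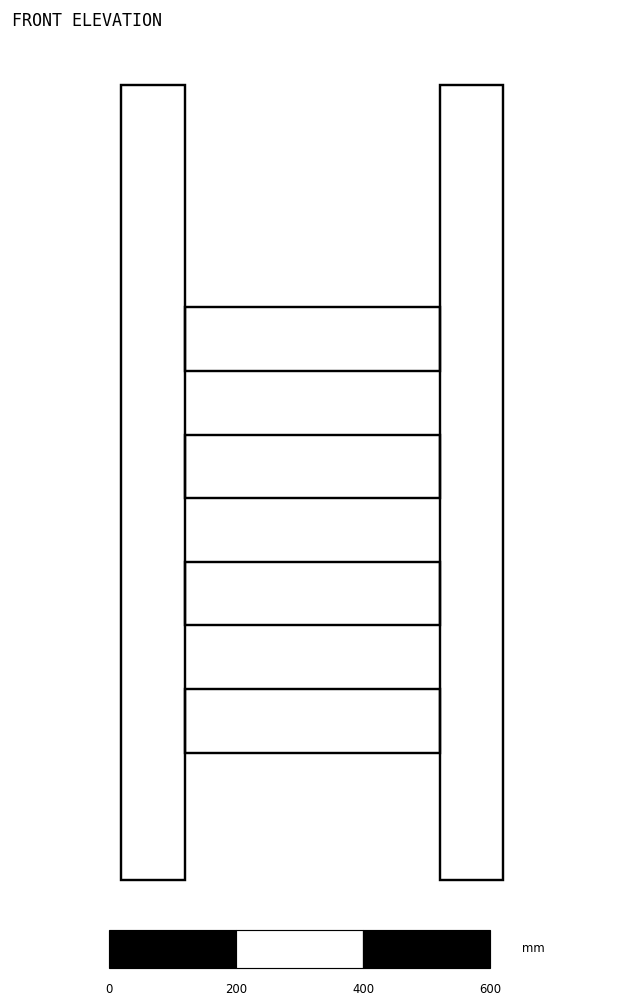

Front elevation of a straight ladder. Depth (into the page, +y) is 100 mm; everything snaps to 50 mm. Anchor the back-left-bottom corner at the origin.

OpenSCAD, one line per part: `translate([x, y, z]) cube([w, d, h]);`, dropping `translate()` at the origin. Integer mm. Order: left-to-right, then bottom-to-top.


cube([100, 100, 1250]);
translate([100, 0, 200]) cube([400, 100, 100]);
translate([100, 0, 400]) cube([400, 100, 100]);
translate([100, 0, 600]) cube([400, 100, 100]);
translate([100, 0, 800]) cube([400, 100, 100]);
translate([500, 0, 0]) cube([100, 100, 1250]);
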